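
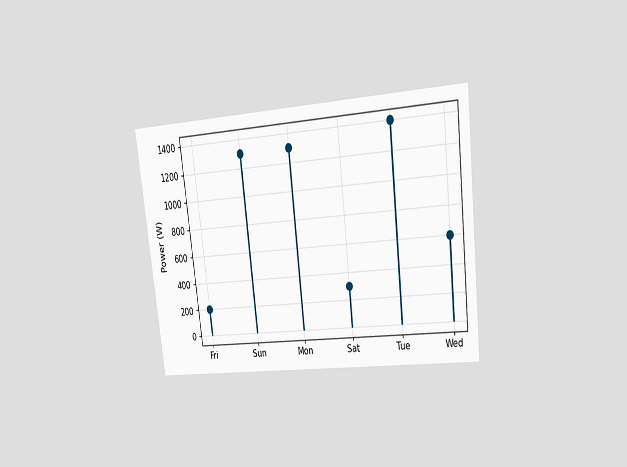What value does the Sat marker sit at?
300W

The chart is tilted about 7° counter-clockwise and viewed at a slight angle. The Sat marker sits at 300W.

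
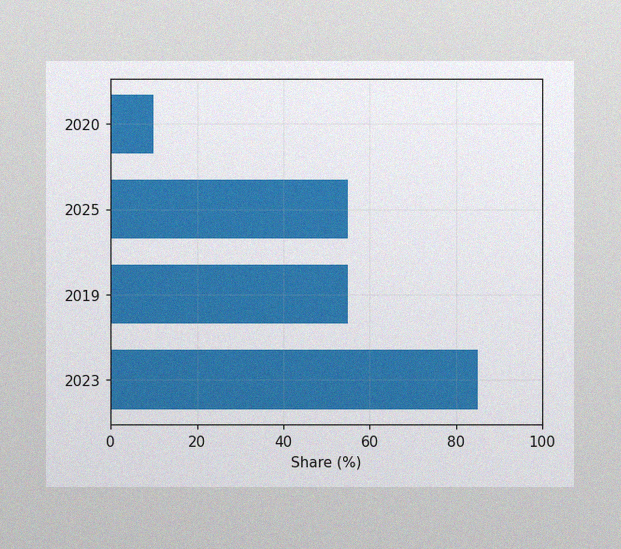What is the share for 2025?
55%

The image has some photo noise and uneven lighting. Reading along the chart's x-axis, the 2025 bar reaches 55%.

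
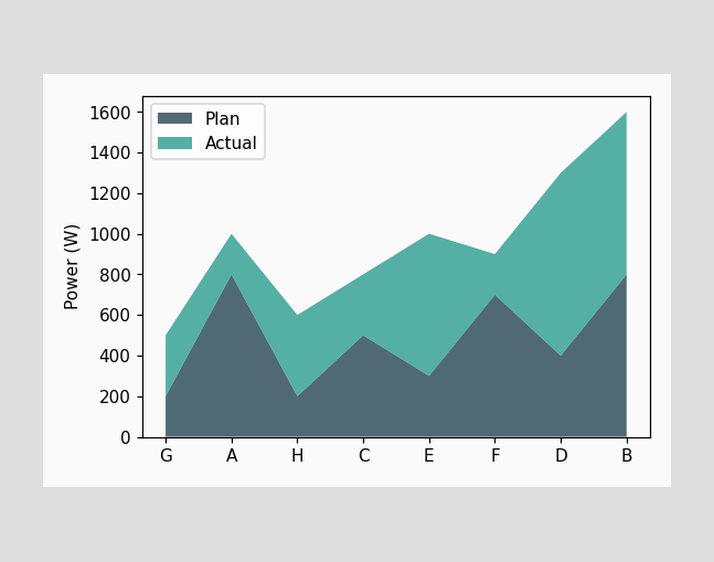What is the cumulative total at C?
The stacked total at C reaches 800W.

800W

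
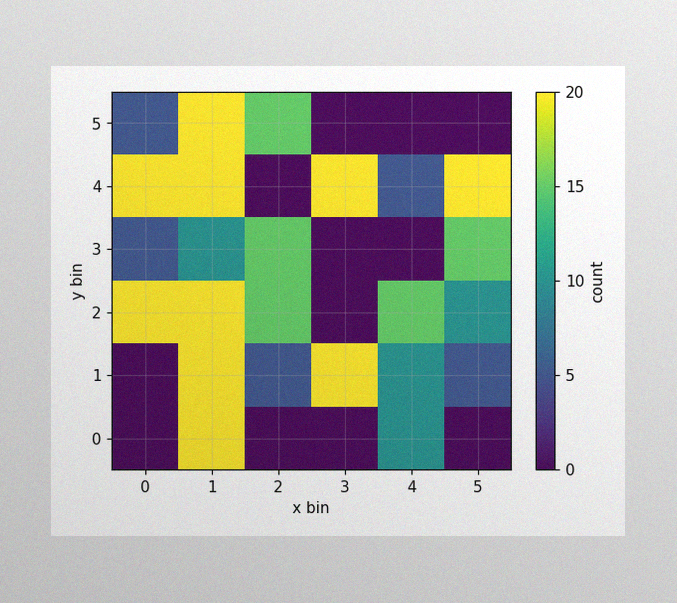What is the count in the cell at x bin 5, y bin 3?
15

The image has some photo noise and uneven lighting. Matching the cell (5, 3) against the colorbar gives 15.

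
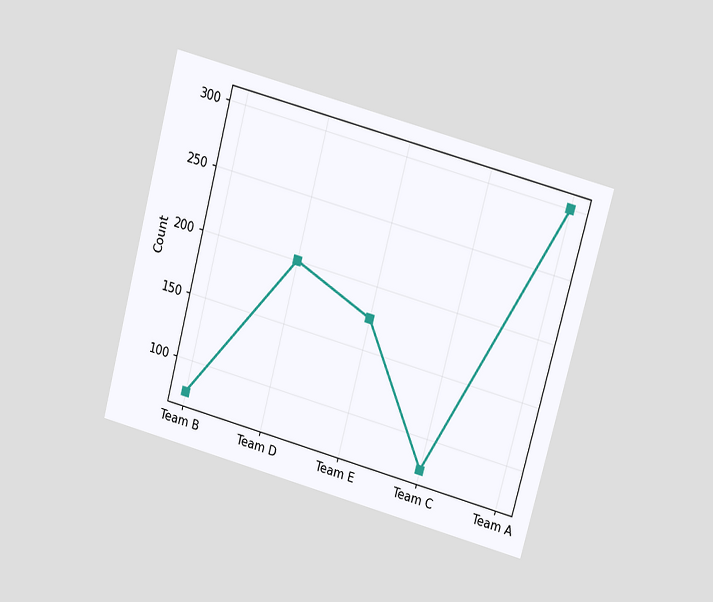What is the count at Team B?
75

The chart is tilted about 15° clockwise and viewed at a slight angle. At Team B, the line is at 75.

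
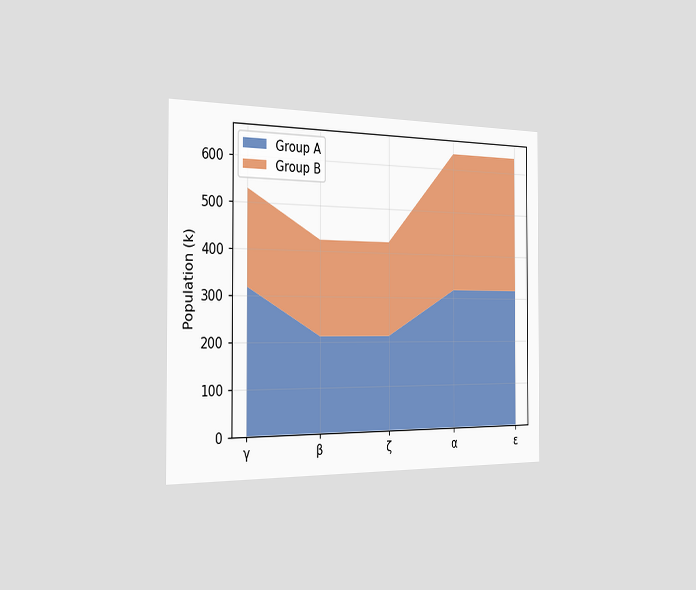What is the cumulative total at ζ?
The chart is viewed slightly from the left. The stacked total at ζ reaches 424k.

424k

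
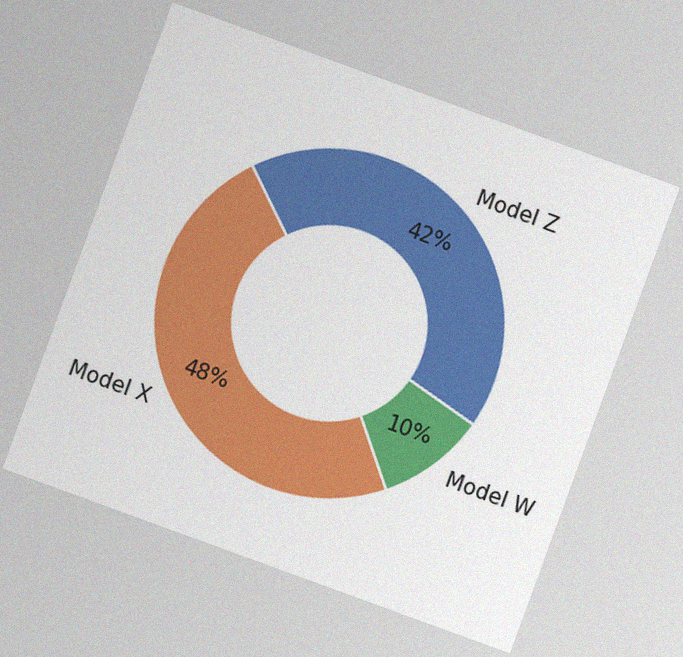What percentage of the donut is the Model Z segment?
42%

The chart is tilted about 20° clockwise, with some photo noise. The Model Z segment takes up 42% of the ring.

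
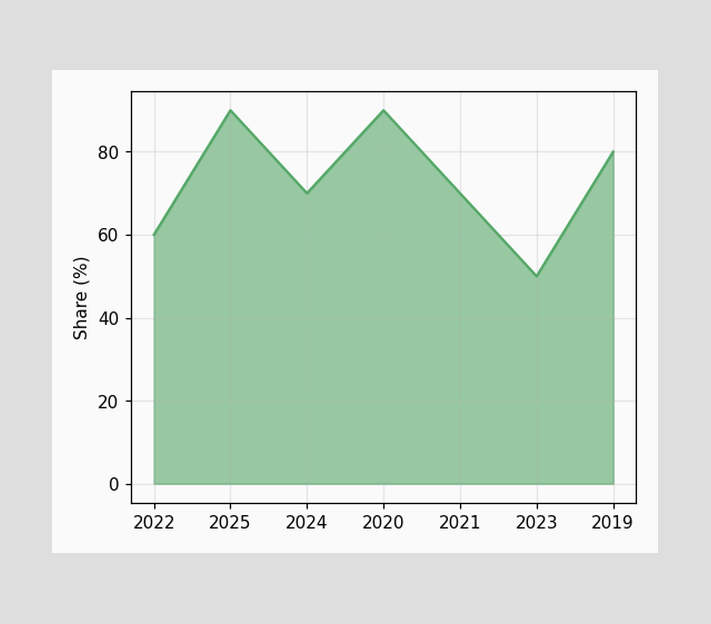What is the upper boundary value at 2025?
90%

At 2025 the upper boundary is at 90%.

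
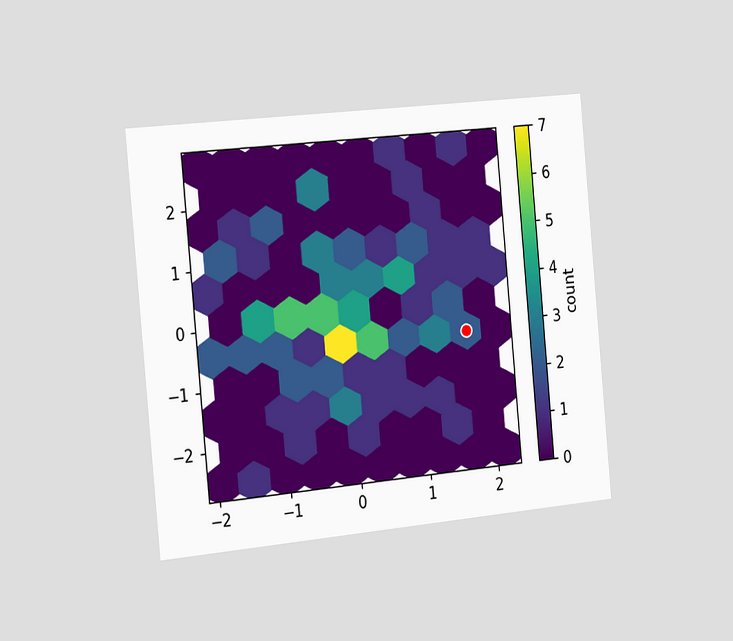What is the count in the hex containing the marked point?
The chart is tilted about 5° counter-clockwise and viewed slightly from the left. The marked hex reads 2 on the colorbar.

2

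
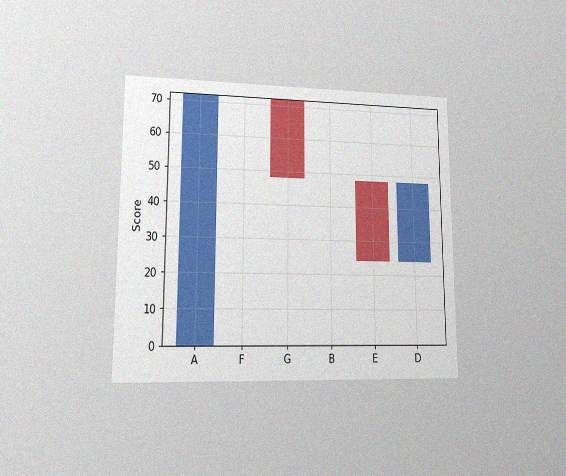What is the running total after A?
72

The chart is viewed at a slight angle, with some photo noise. After A the running total reaches 72.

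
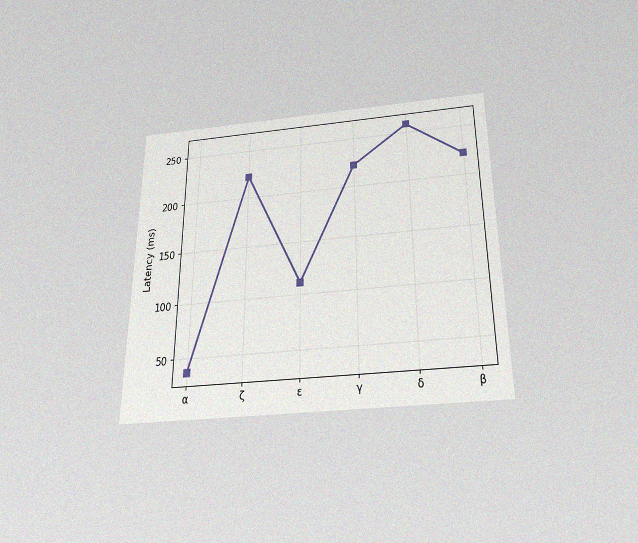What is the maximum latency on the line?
259ms

The chart is viewed slightly from below, with some photo noise. The highest point is at δ, and reading across to the y-axis gives 259ms.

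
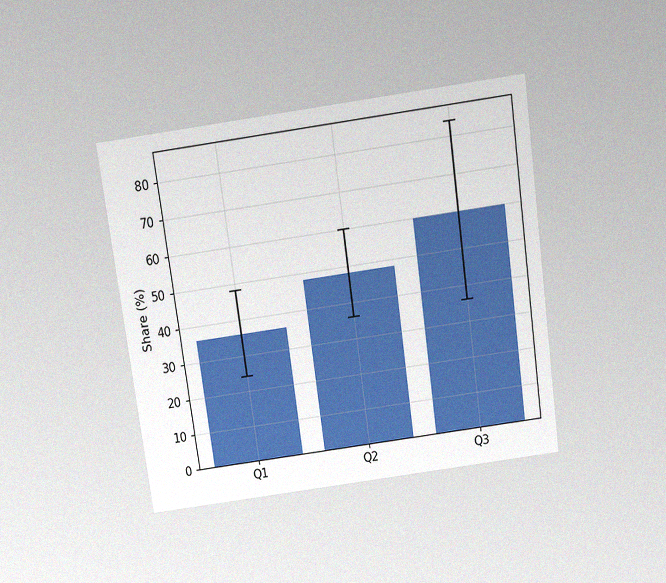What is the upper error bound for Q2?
The chart is tilted about 8° counter-clockwise and viewed slightly from above, with some photo noise. The Q2 bar's upper whisker reaches 60%.

60%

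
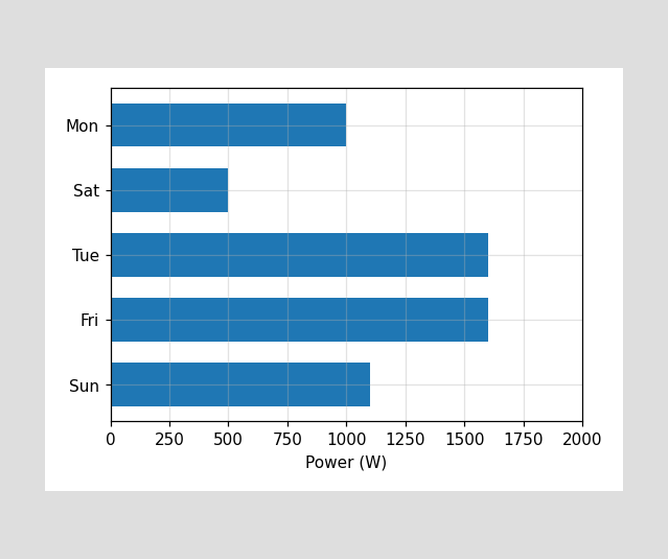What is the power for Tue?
1600W

Reading along the chart's x-axis, the Tue bar reaches 1600W.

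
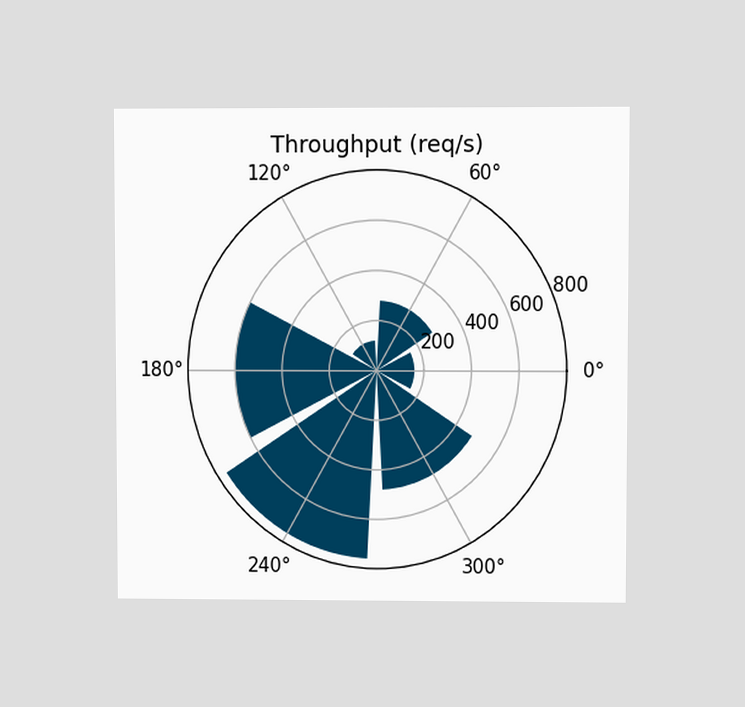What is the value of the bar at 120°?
120req/s

The chart is viewed at a slight angle. The bar at 120° reaches 120req/s on the radial axis.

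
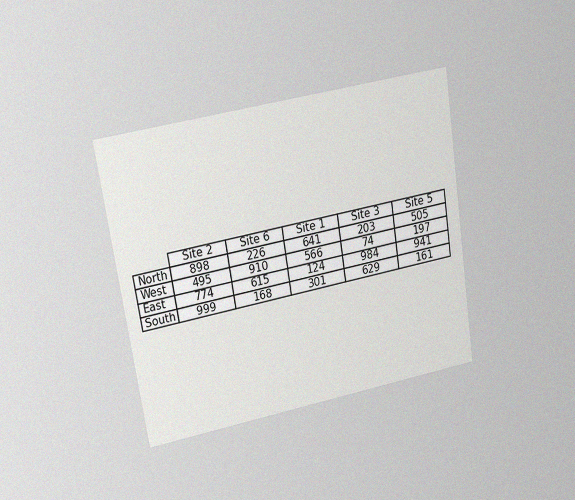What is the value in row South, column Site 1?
The chart is tilted about 9° counter-clockwise and viewed at a slight angle, with some photo noise. The (South, Site 1) cell reads 301.

301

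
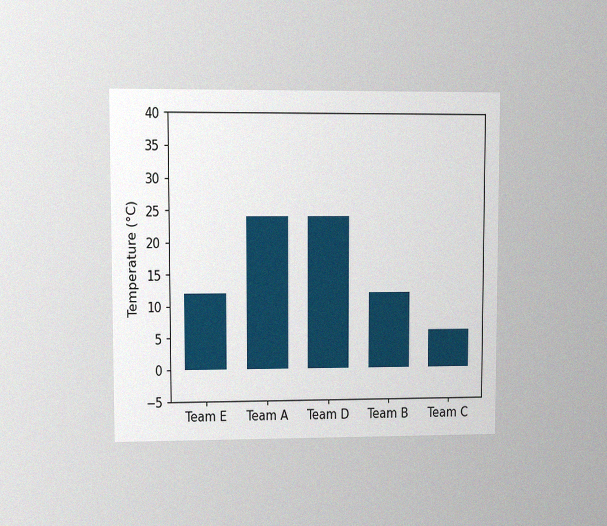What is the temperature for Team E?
12°C

The chart is viewed at a slight angle, with some photo noise. Reading along the chart's y-axis, the Team E bar reaches 12°C.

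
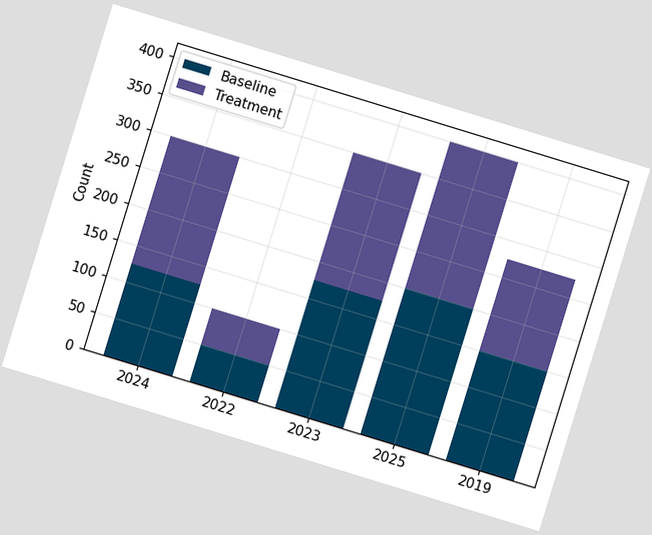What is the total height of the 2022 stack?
The chart is tilted about 17° clockwise. The 2022 stack's top reaches 100 on the y-axis.

100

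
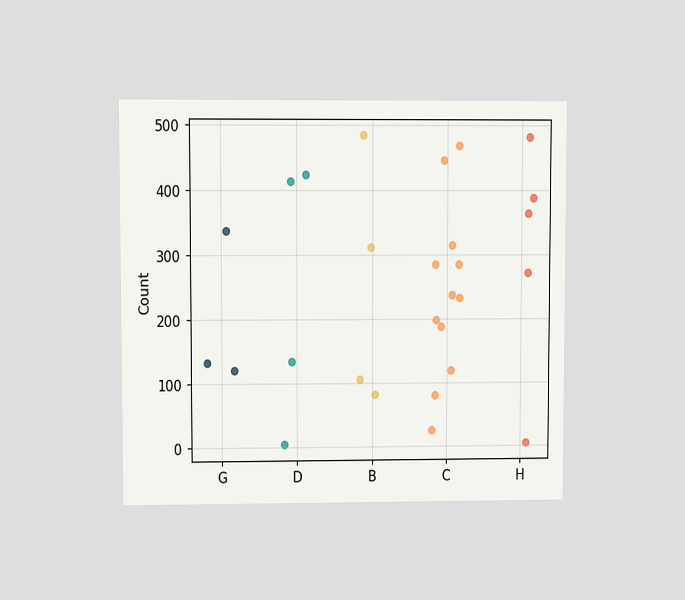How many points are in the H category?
The chart is viewed at a slight angle. Counting the markers in the H column gives 5.

5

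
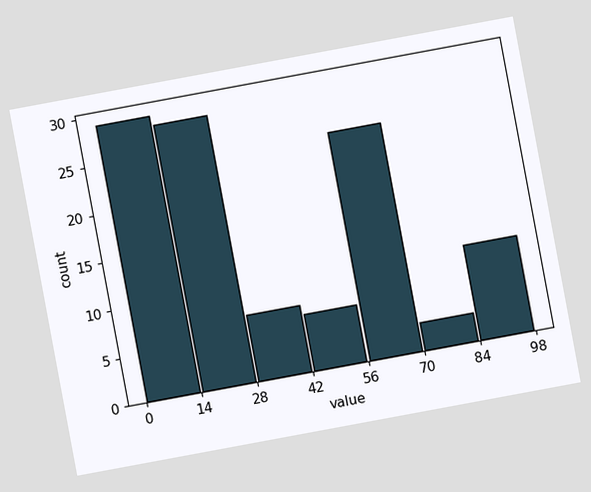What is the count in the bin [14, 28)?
28

The chart is tilted about 11° counter-clockwise. The [14, 28) bin has height 28.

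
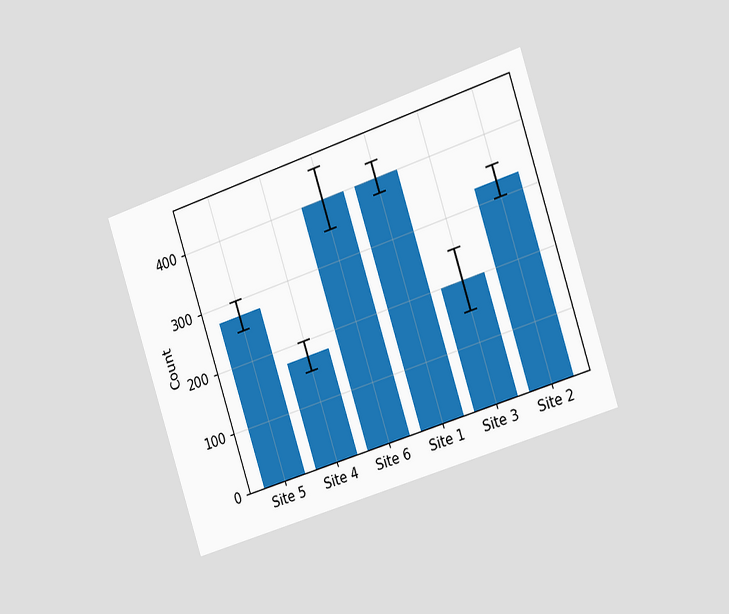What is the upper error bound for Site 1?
425

The chart is tilted about 18° counter-clockwise and viewed slightly from the right. The Site 1 bar's upper whisker reaches 425.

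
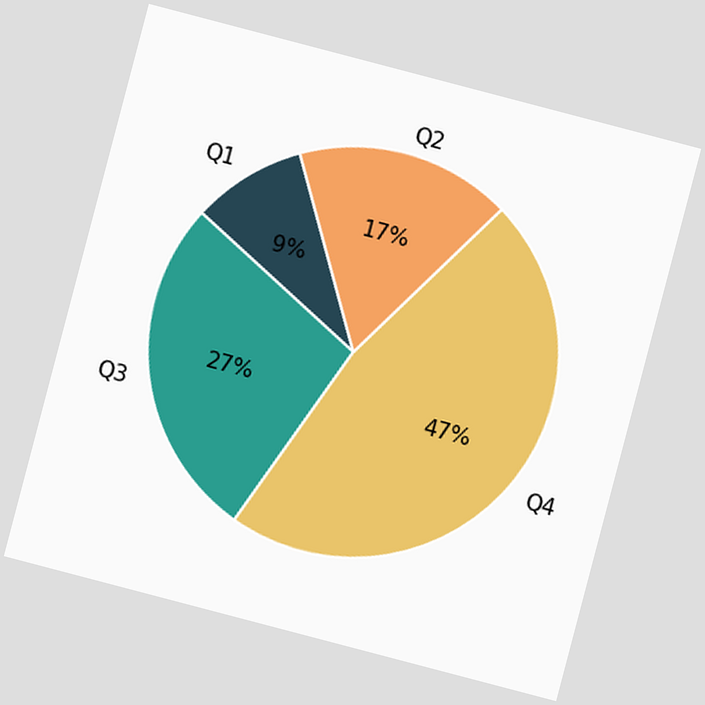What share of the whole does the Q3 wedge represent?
The chart is tilted about 15° clockwise. The Q3 slice takes up 27% of the pie.

27%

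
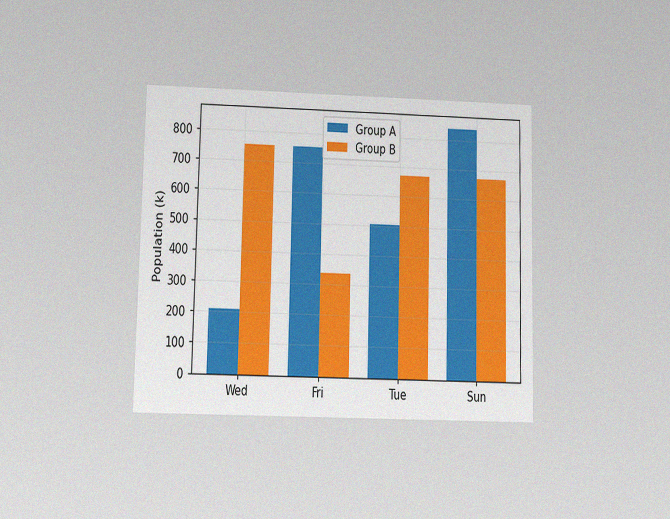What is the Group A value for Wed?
The chart is viewed at a slight angle, with some photo noise. The Group A bar at Wed reaches 210k on the y-axis.

210k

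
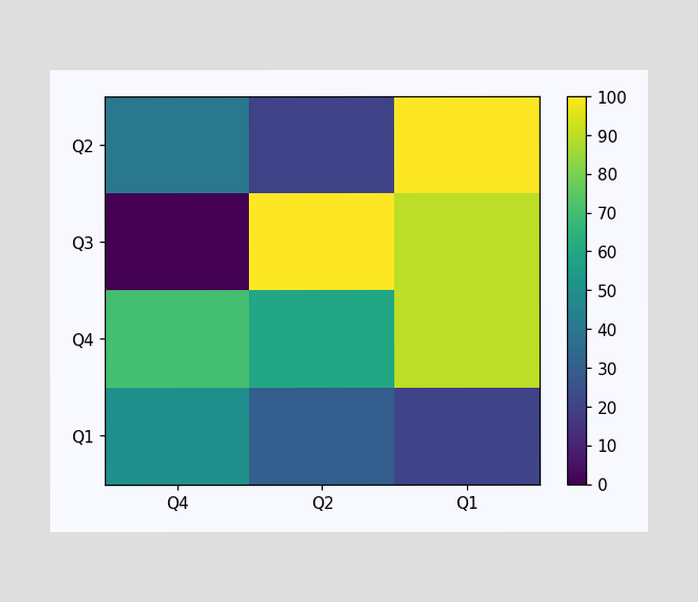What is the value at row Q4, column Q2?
60

Matching cell (Q4, Q2) against the colorbar gives 60.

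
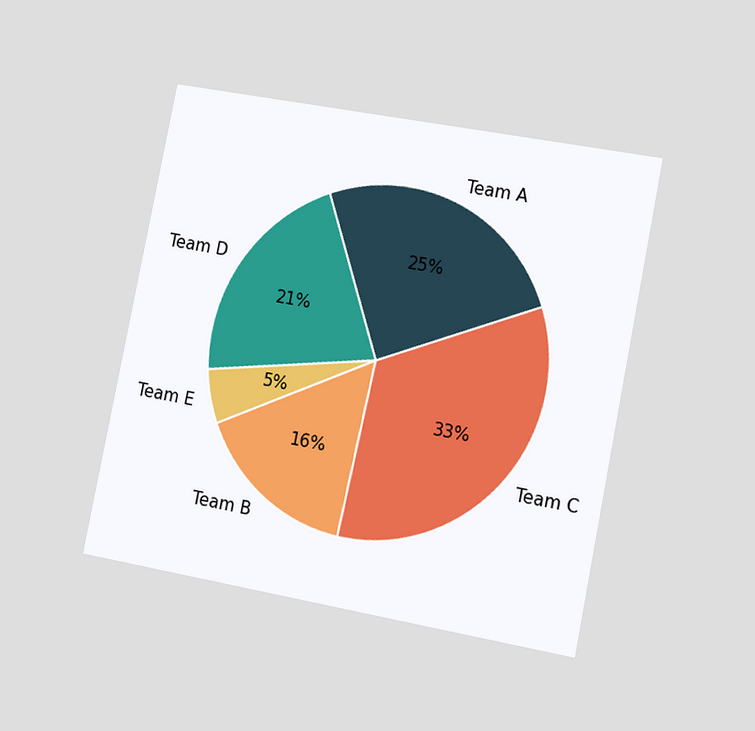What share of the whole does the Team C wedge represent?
The chart is tilted about 11° clockwise and viewed slightly from the right. The Team C slice takes up 33% of the pie.

33%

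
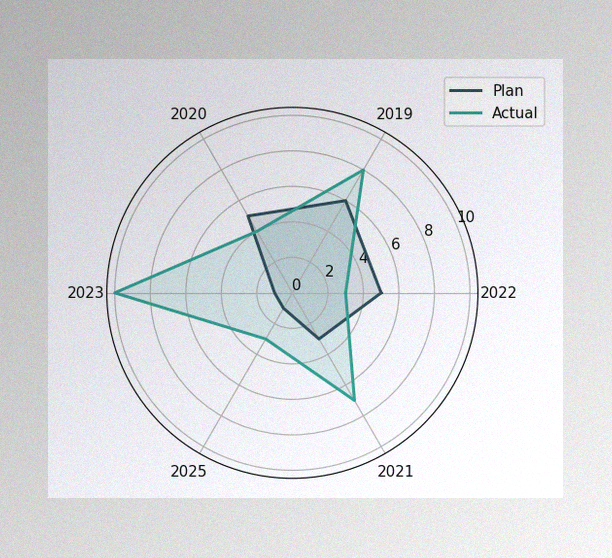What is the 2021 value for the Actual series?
7

The image has some photo noise and uneven lighting. On the 2021 axis, Actual reaches 7.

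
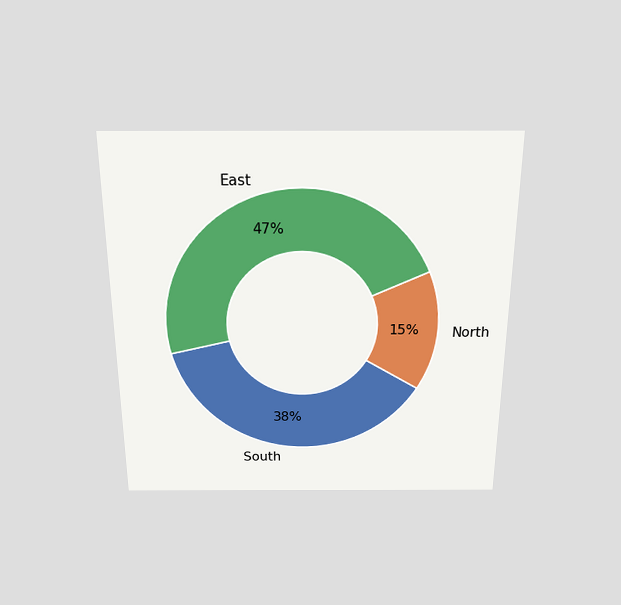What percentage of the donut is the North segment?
15%

The chart is viewed slightly from above. The North segment takes up 15% of the ring.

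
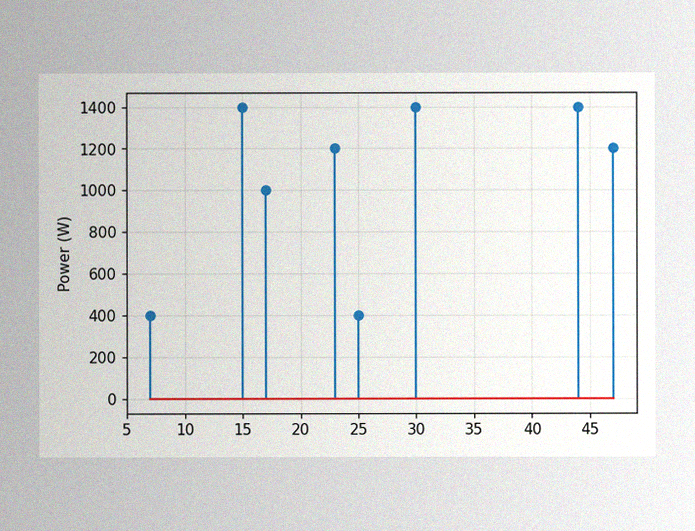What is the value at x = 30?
The image has some photo noise and uneven lighting. The stem at x=30 reaches 1400W.

1400W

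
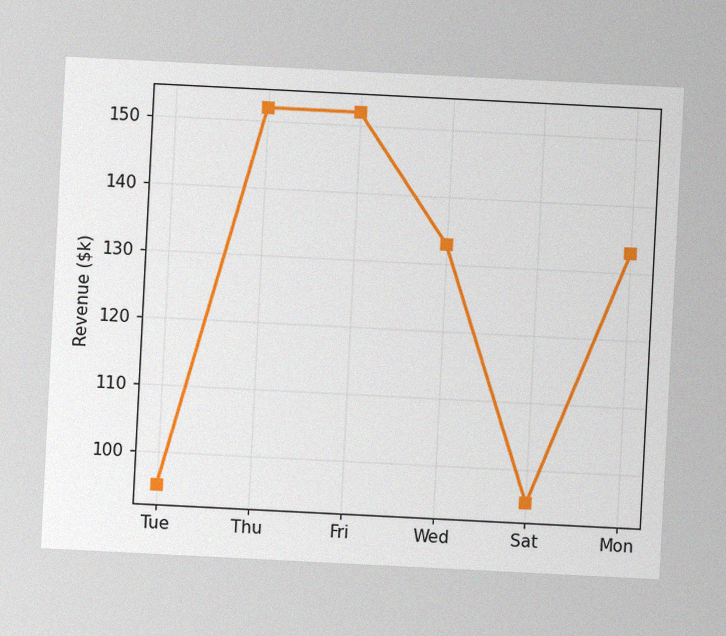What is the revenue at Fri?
$152k

The chart is tilted about 3° clockwise, with some photo noise. At Fri, the line is at $152k.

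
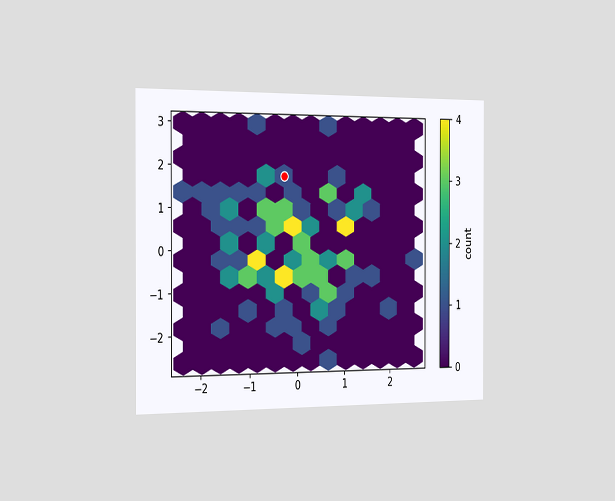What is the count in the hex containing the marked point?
1

The chart is viewed slightly from the left. The marked hex reads 1 on the colorbar.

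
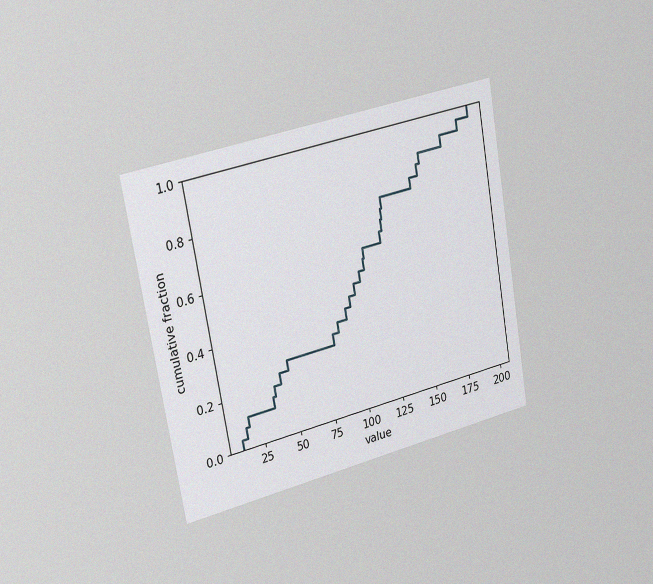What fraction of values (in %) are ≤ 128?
76%

The chart is tilted about 10° counter-clockwise and viewed slightly from the left, with some photo noise. At x=128 the ECDF step is at 76%.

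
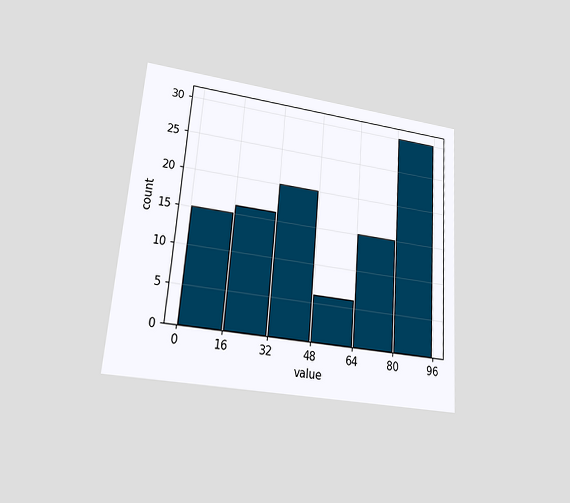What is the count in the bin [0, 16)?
The chart is tilted about 4° clockwise and viewed at a slight angle. The [0, 16) bin has height 15.

15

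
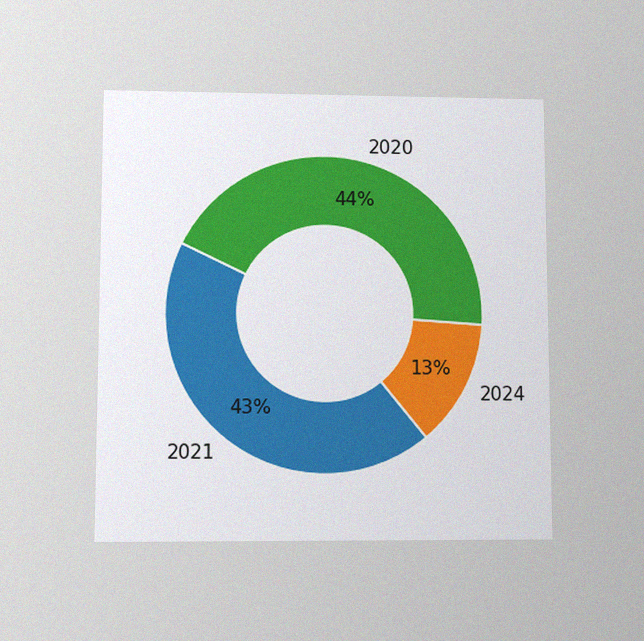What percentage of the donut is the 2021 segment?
The chart is viewed at a slight angle, with some photo noise. The 2021 segment takes up 43% of the ring.

43%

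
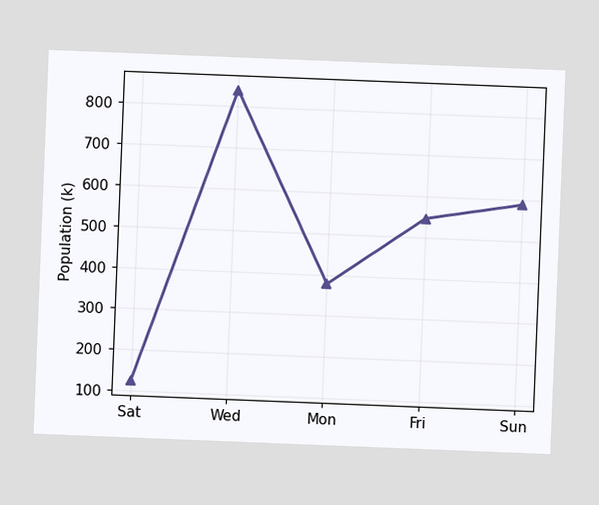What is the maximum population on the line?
840k

The chart is tilted about 2° clockwise. The highest point is at Wed, and reading across to the y-axis gives 840k.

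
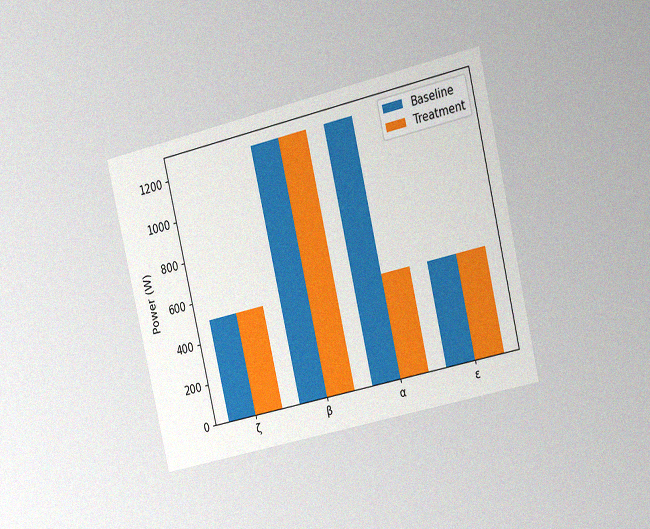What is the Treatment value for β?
The chart is tilted about 13° counter-clockwise and viewed slightly from the right, with some photo noise. The Treatment bar at β reaches 1250W on the y-axis.

1250W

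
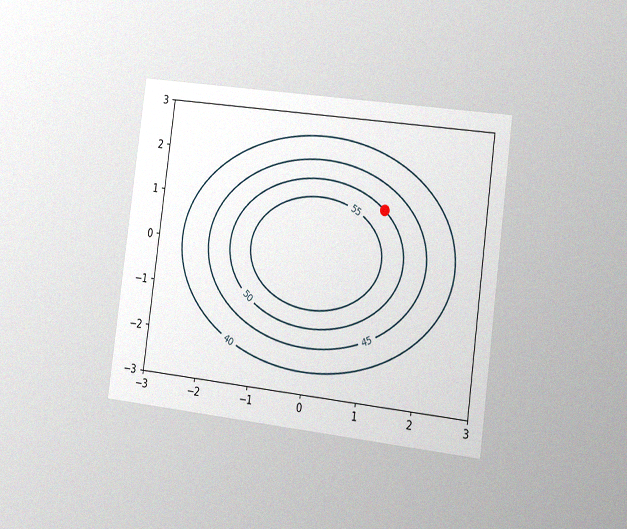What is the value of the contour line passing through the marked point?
The chart is tilted about 7° clockwise and viewed slightly from the right, with some photo noise. The marked point sits on the contour labelled 50.

50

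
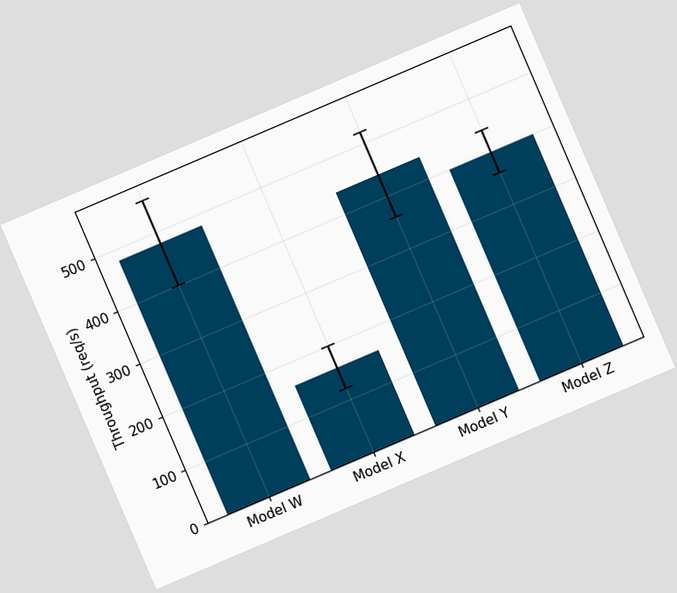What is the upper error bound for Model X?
200req/s

The chart is tilted about 23° counter-clockwise. The Model X bar's upper whisker reaches 200req/s.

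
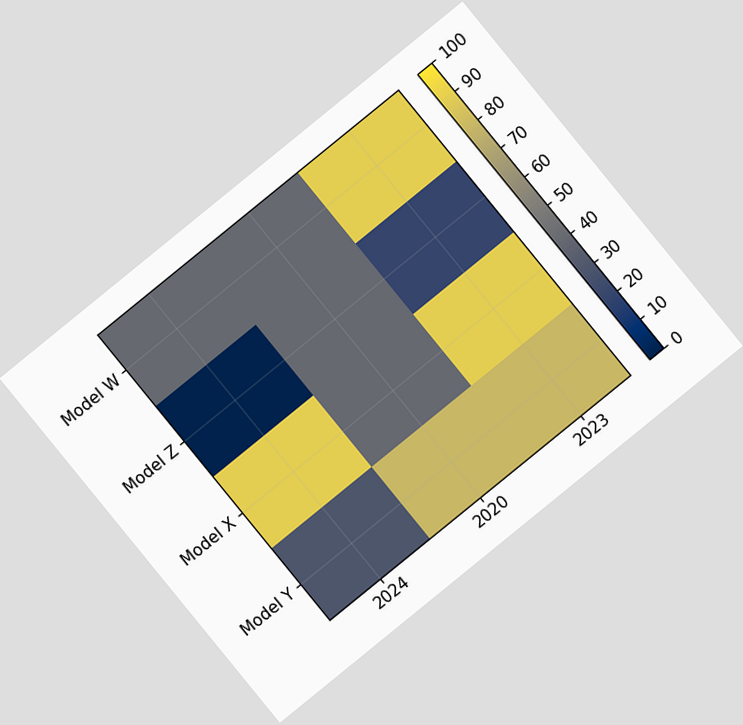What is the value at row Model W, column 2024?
The chart is tilted about 39° counter-clockwise. Matching cell (Model W, 2024) against the colorbar gives 40.

40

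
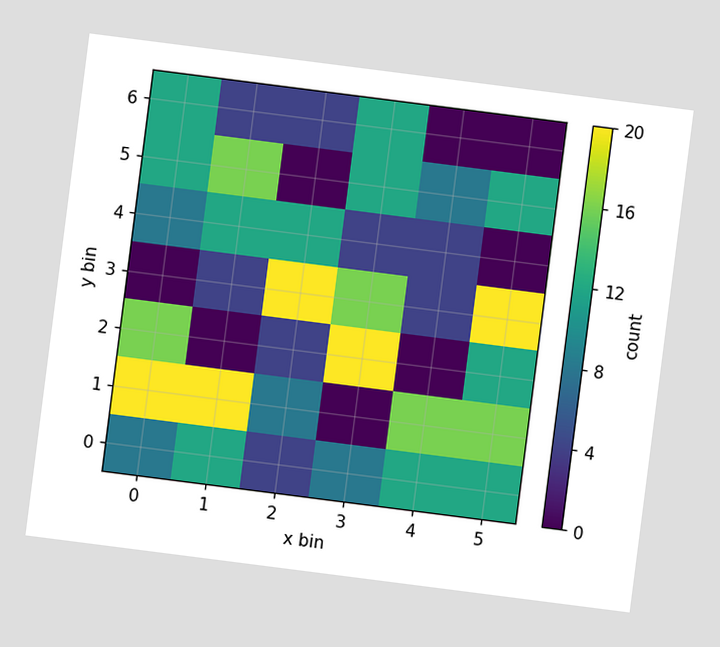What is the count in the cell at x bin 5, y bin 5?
12

The chart is tilted about 7° clockwise. Matching the cell (5, 5) against the colorbar gives 12.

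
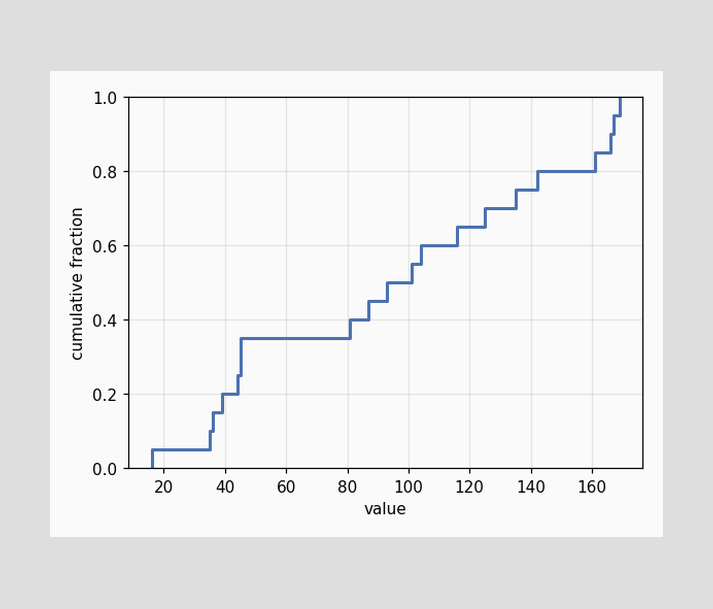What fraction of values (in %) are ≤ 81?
At x=81 the ECDF step is at 40%.

40%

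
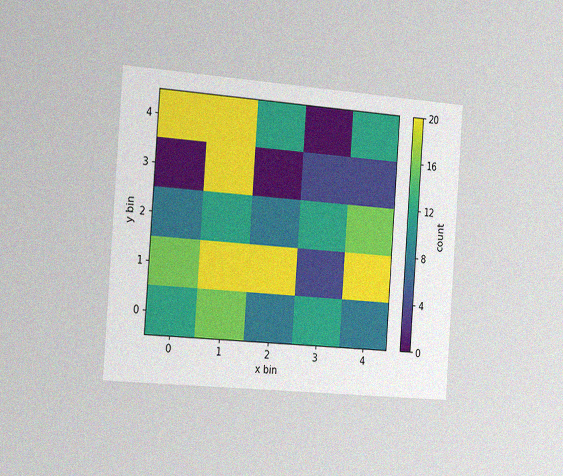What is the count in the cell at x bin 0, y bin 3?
The chart is tilted about 4° clockwise and viewed slightly from the left, with some photo noise. Matching the cell (0, 3) against the colorbar gives 0.

0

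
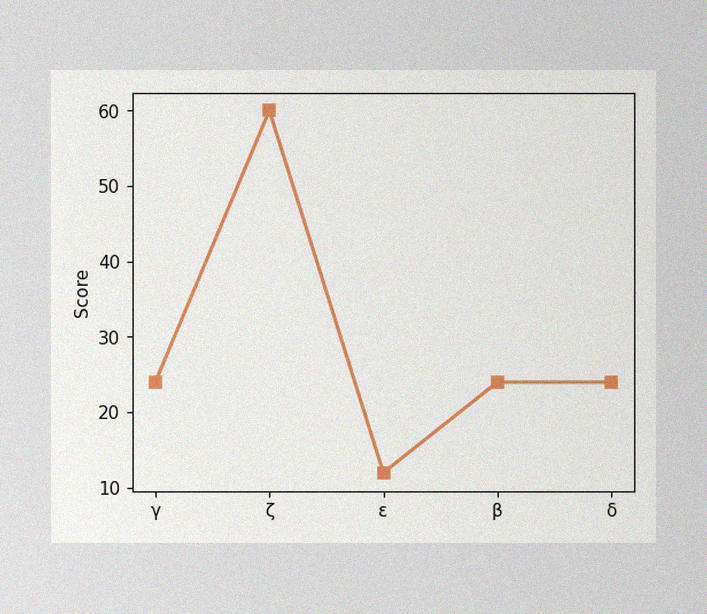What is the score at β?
24

The image has some photo noise and uneven lighting. At β, the line is at 24.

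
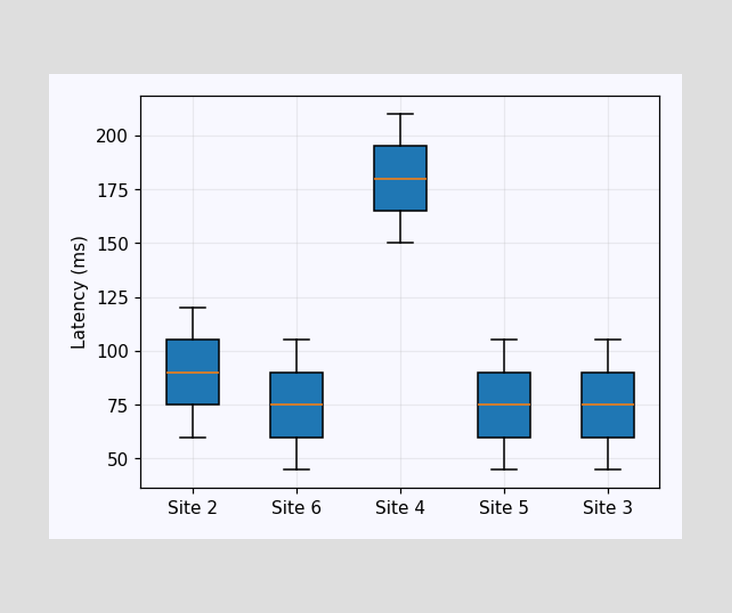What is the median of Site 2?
The median line in the Site 2 box sits at 90ms.

90ms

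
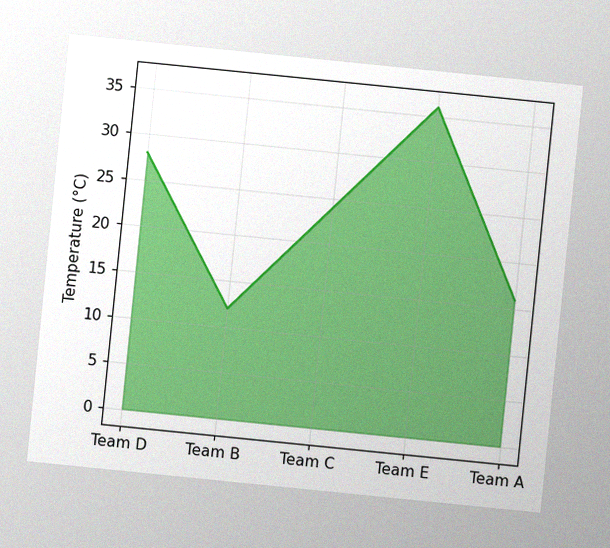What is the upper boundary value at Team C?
The chart is tilted about 6° clockwise, with some photo noise. At Team C the upper boundary is at 24°C.

24°C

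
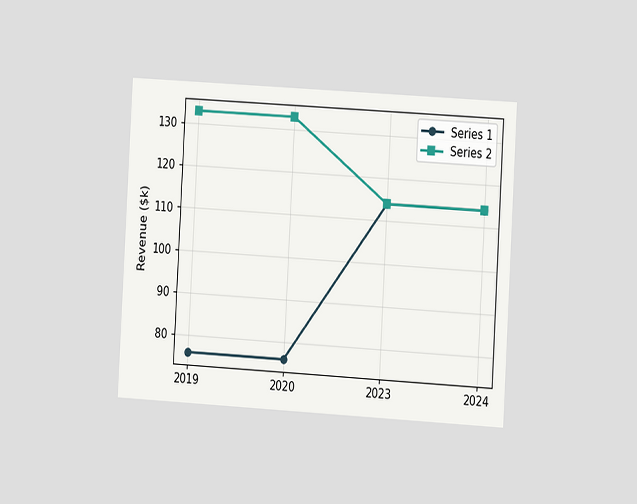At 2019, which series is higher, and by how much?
The chart is tilted about 3° clockwise and viewed at a slight angle. At 2019, Series 2 sits above the other line by $57k.

Series 2, by $57k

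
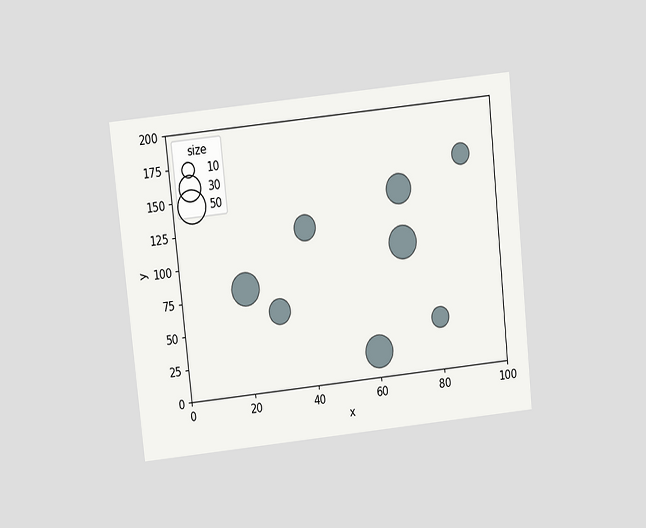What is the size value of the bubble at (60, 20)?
50

The chart is tilted about 6° counter-clockwise and viewed at a slight angle. Matching the bubble at (60, 20) against the size legend gives 50.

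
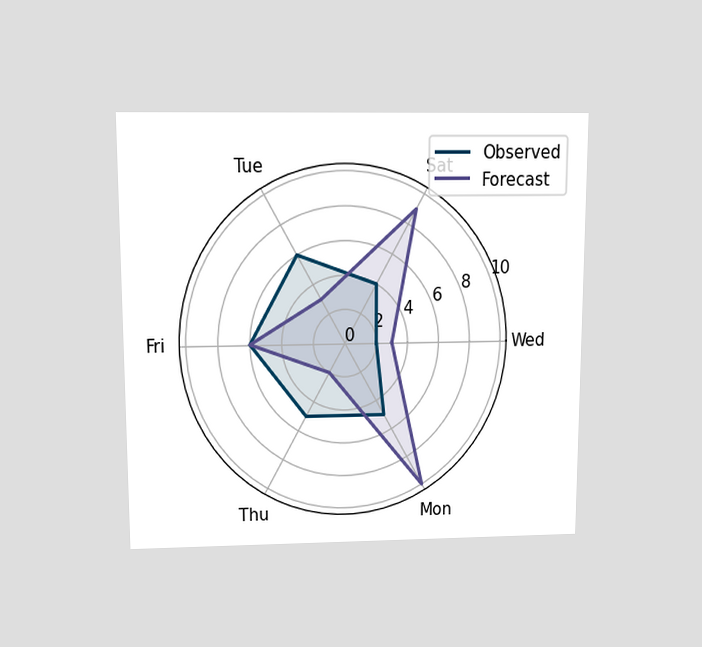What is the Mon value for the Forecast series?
10

The chart is viewed slightly from above. On the Mon axis, Forecast reaches 10.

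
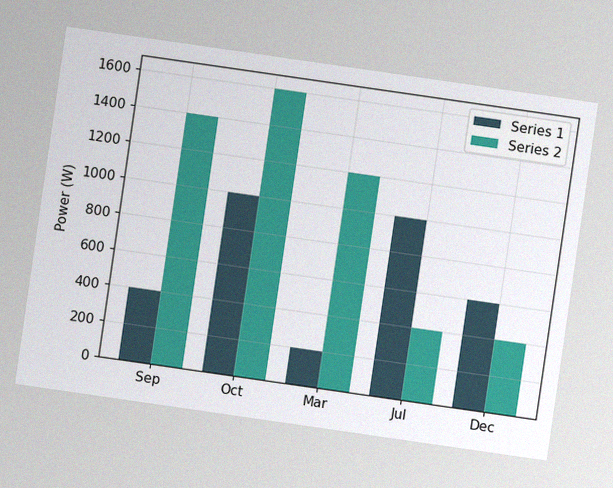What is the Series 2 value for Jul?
400W

The chart is tilted about 8° clockwise, with some photo noise. The Series 2 bar at Jul reaches 400W on the y-axis.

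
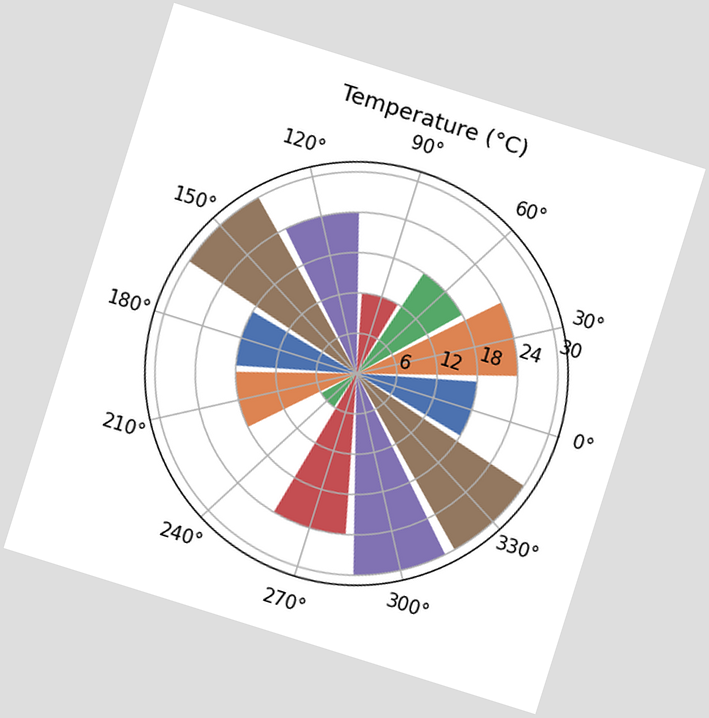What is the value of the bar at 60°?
18°C

The chart is tilted about 17° clockwise. The bar at 60° reaches 18°C on the radial axis.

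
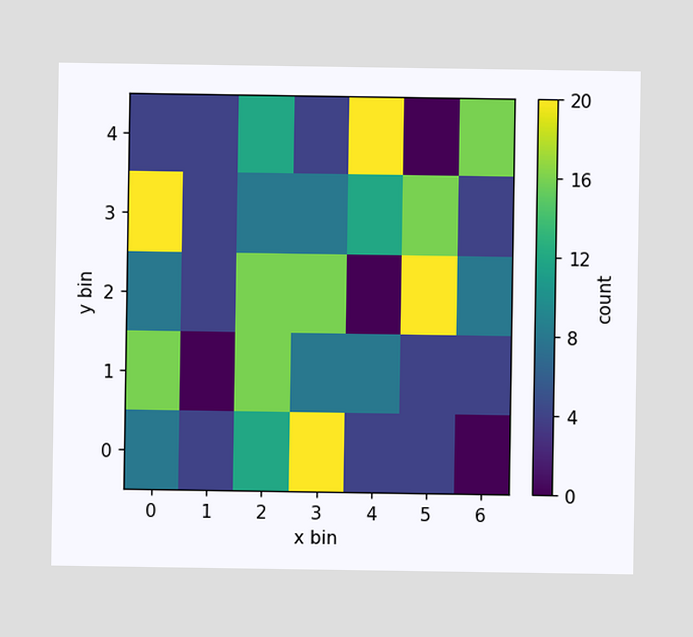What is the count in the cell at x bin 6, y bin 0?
Matching the cell (6, 0) against the colorbar gives 0.

0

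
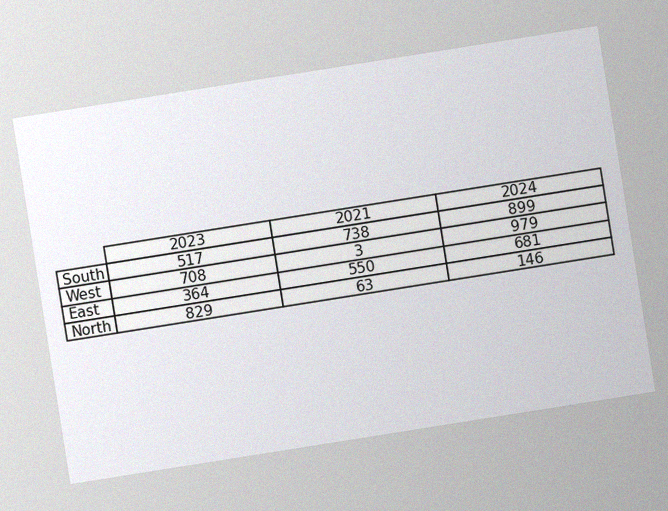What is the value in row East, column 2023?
364

The chart is tilted about 9° counter-clockwise, with some photo noise. The (East, 2023) cell reads 364.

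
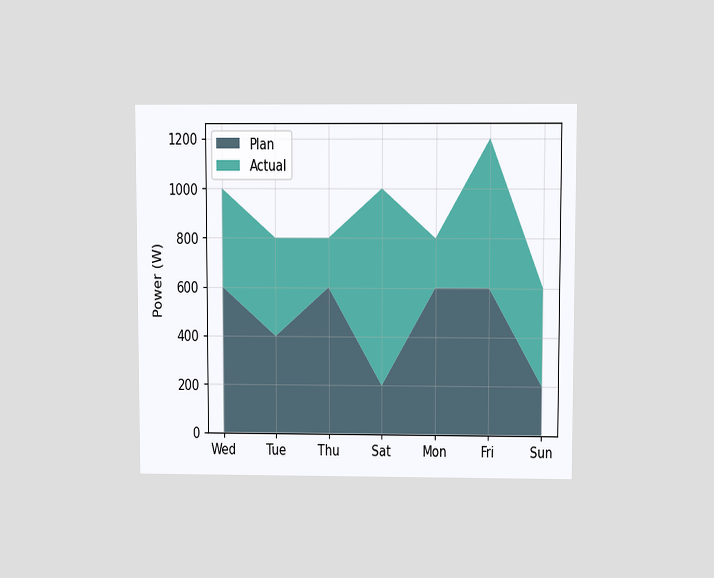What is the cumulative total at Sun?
600W

The chart is viewed slightly from above. The stacked total at Sun reaches 600W.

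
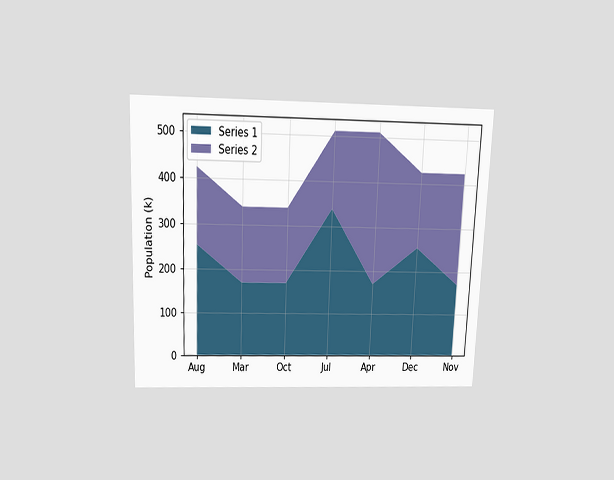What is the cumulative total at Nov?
425k

The chart is tilted about 2° clockwise and viewed slightly from above. The stacked total at Nov reaches 425k.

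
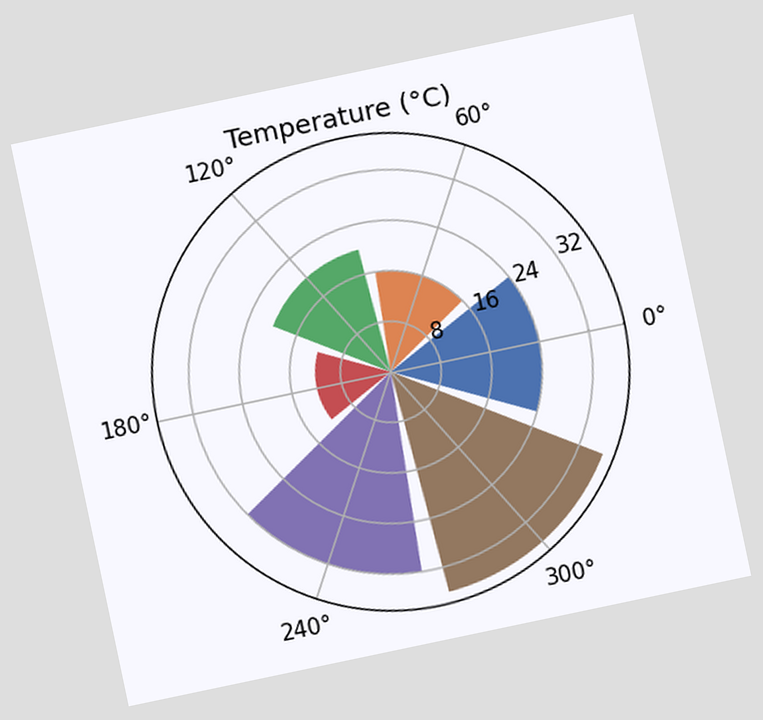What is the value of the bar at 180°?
The chart is tilted about 12° counter-clockwise. The bar at 180° reaches 12°C on the radial axis.

12°C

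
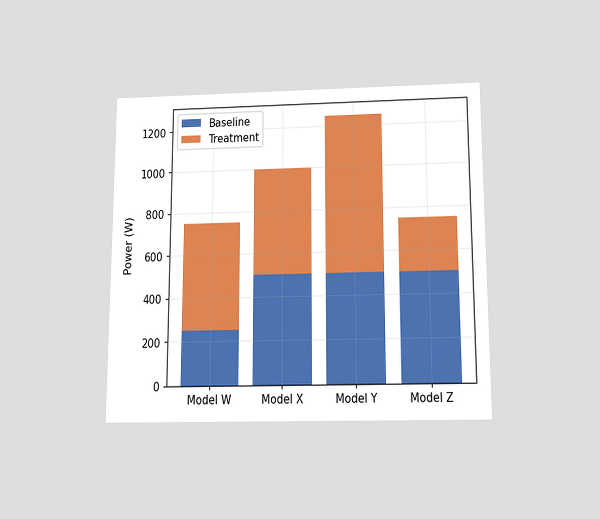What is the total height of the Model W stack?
750W

The chart is viewed slightly from below. The Model W stack's top reaches 750W on the y-axis.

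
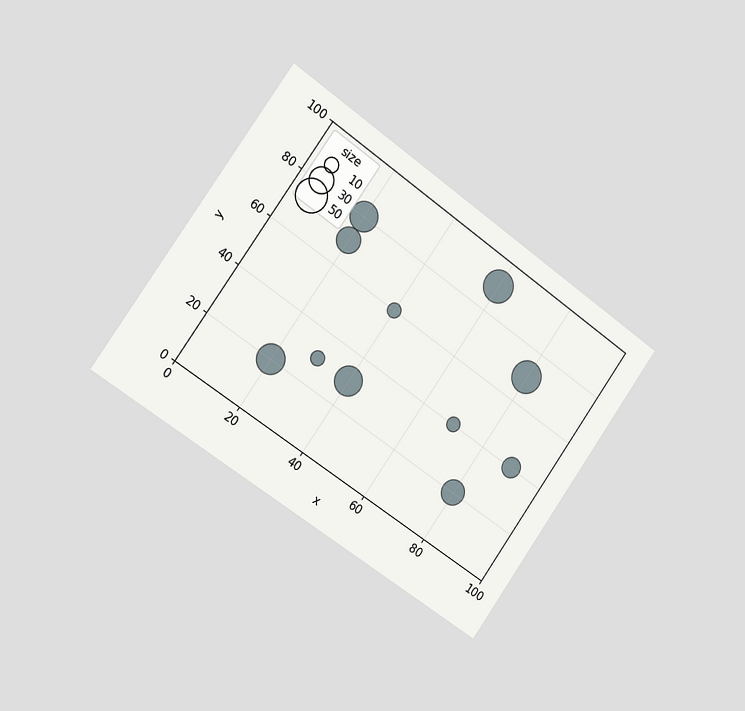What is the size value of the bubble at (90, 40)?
The chart is tilted about 36° clockwise and viewed slightly from the left. Matching the bubble at (90, 40) against the size legend gives 20.

20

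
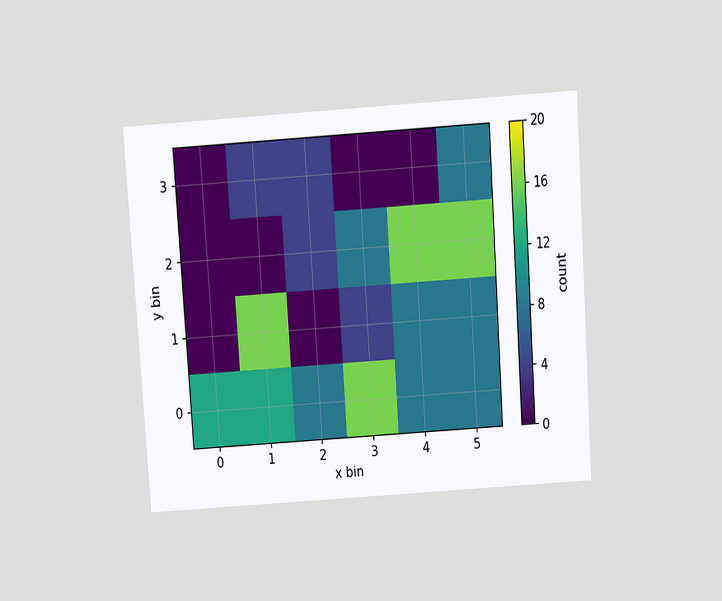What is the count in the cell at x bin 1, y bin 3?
4

The chart is tilted about 4° counter-clockwise and viewed slightly from above. Matching the cell (1, 3) against the colorbar gives 4.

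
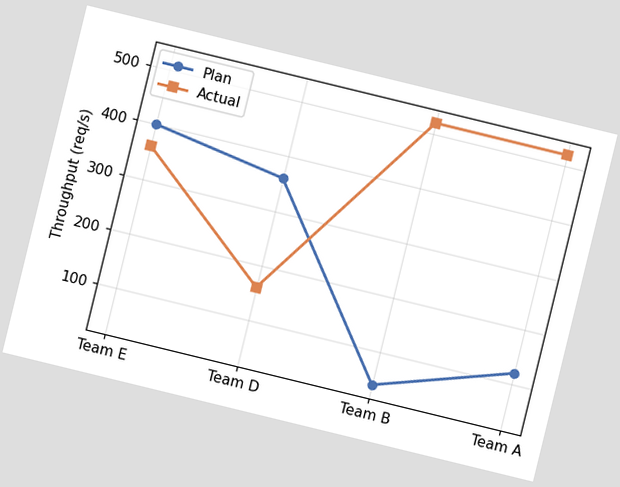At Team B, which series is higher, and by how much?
Actual, by 480req/s

The chart is tilted about 14° clockwise. At Team B, Actual sits above the other line by 480req/s.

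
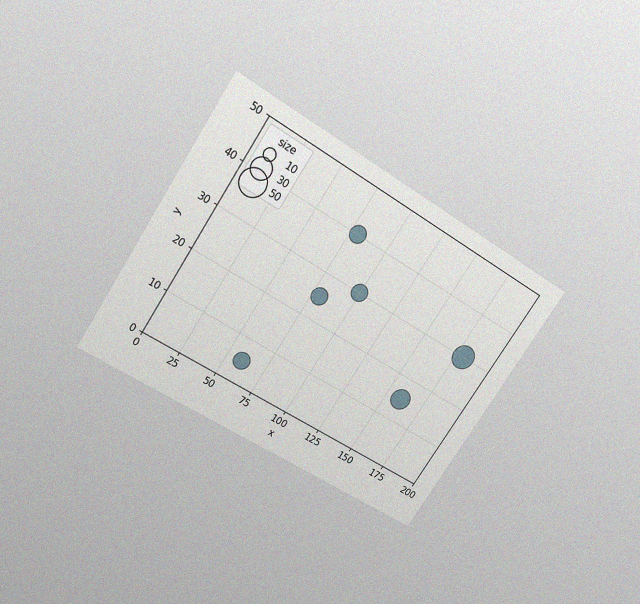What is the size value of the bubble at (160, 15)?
30

The chart is tilted about 34° clockwise and viewed slightly from above, with some photo noise. Matching the bubble at (160, 15) against the size legend gives 30.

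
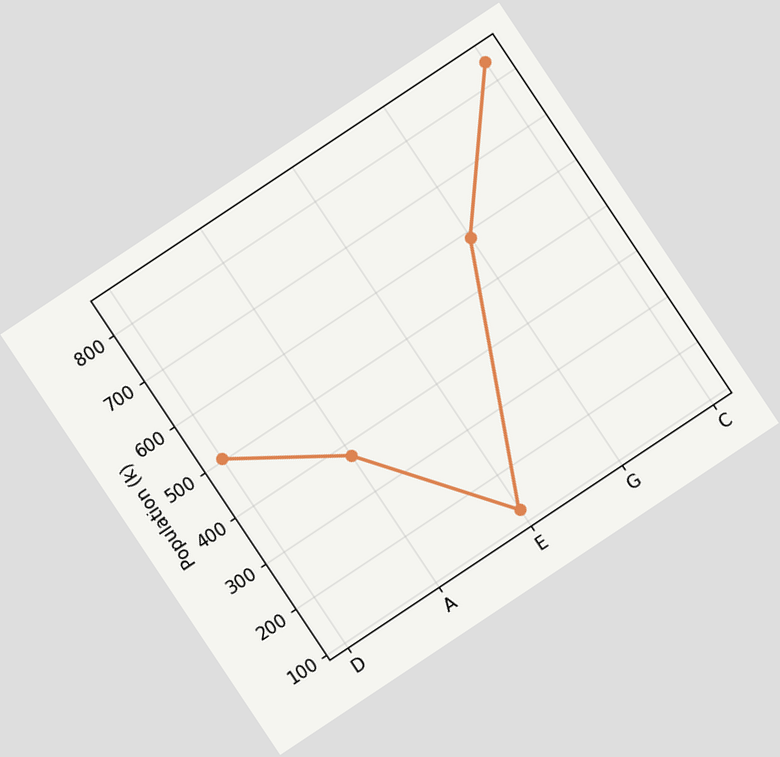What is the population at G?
The chart is tilted about 34° counter-clockwise. At G, the line is at 588k.

588k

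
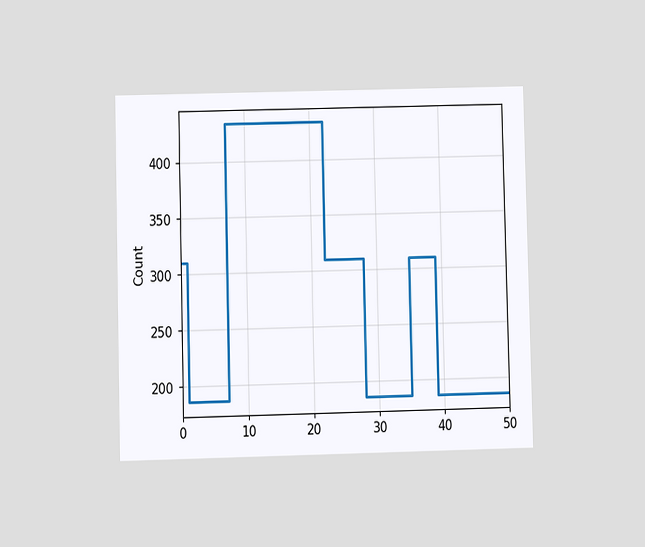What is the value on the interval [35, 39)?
310

The chart is viewed at a slight angle. On [35, 39) the step sits at 310.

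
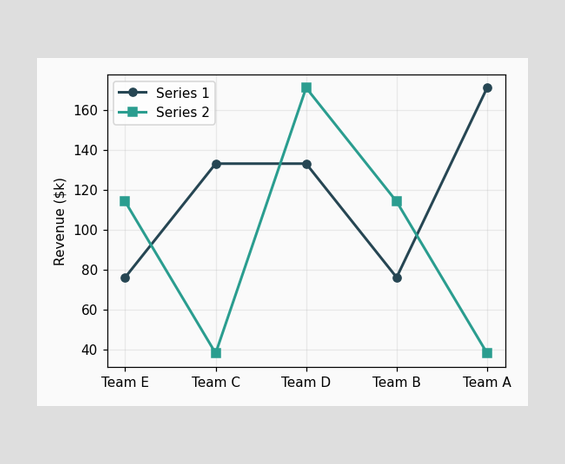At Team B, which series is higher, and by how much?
Series 2, by $38k

At Team B, Series 2 sits above the other line by $38k.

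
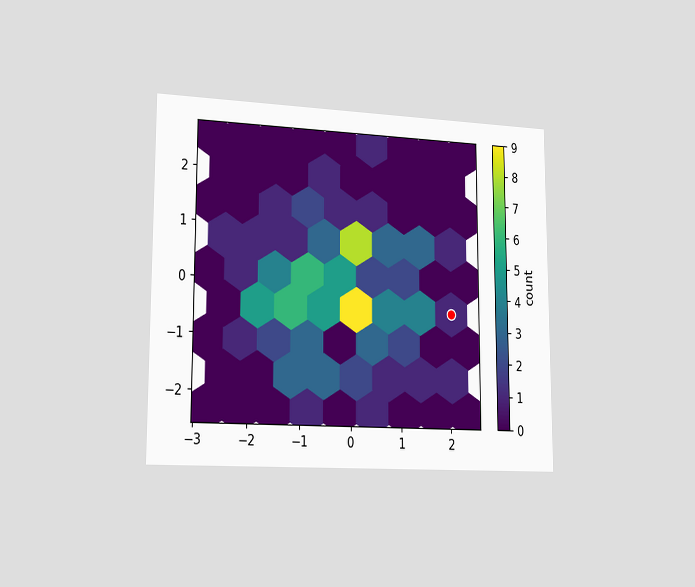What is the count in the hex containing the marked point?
1

The chart is viewed slightly from the left. The marked hex reads 1 on the colorbar.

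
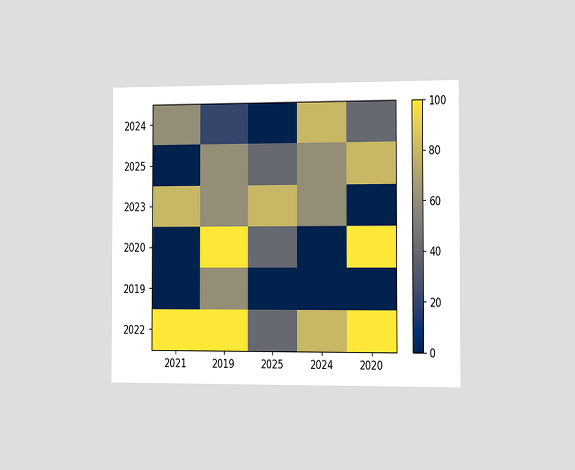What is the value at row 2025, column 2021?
0

The chart is viewed slightly from the right. Matching cell (2025, 2021) against the colorbar gives 0.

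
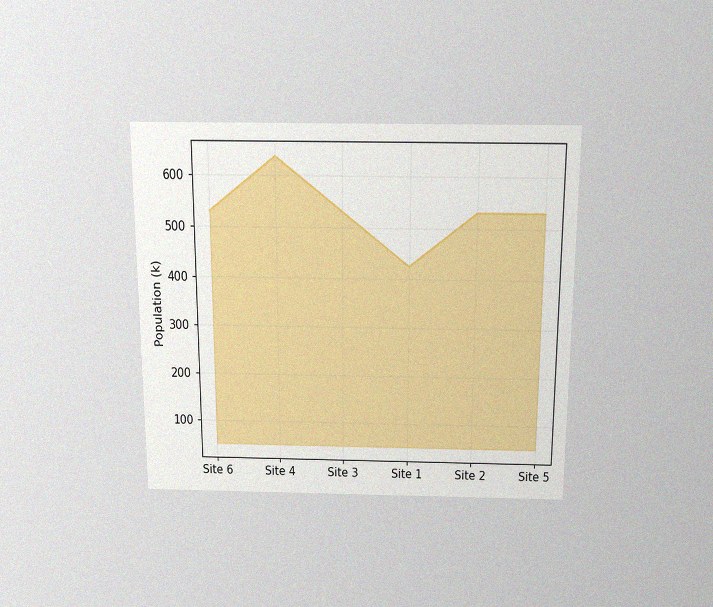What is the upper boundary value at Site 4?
636k

The chart is viewed slightly from above, with some photo noise. At Site 4 the upper boundary is at 636k.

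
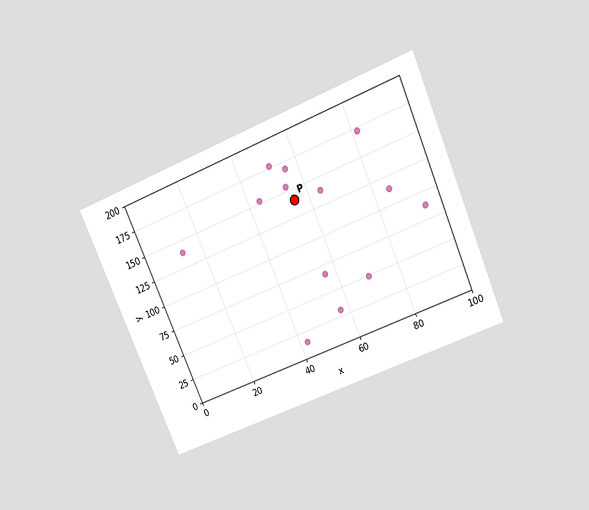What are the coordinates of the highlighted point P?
The chart is tilted about 23° counter-clockwise and viewed slightly from above. Following the gridlines from P to each axis, P sits at (55, 140).

(55, 140)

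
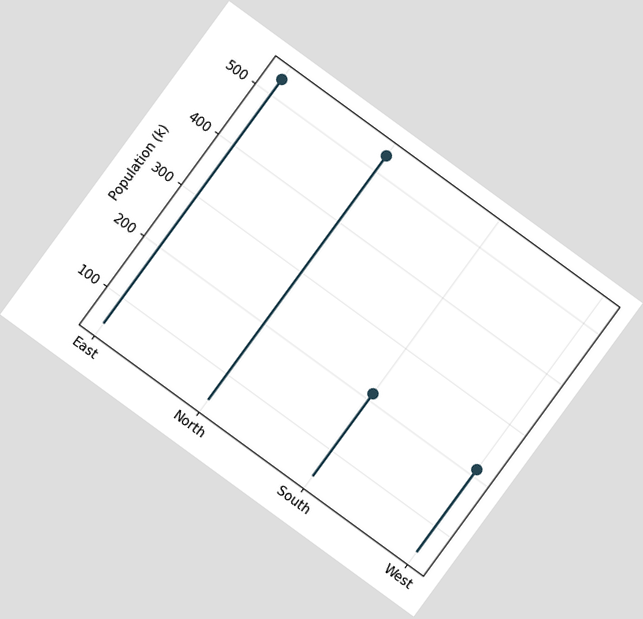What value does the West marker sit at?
212k

The chart is tilted about 36° clockwise. The West marker sits at 212k.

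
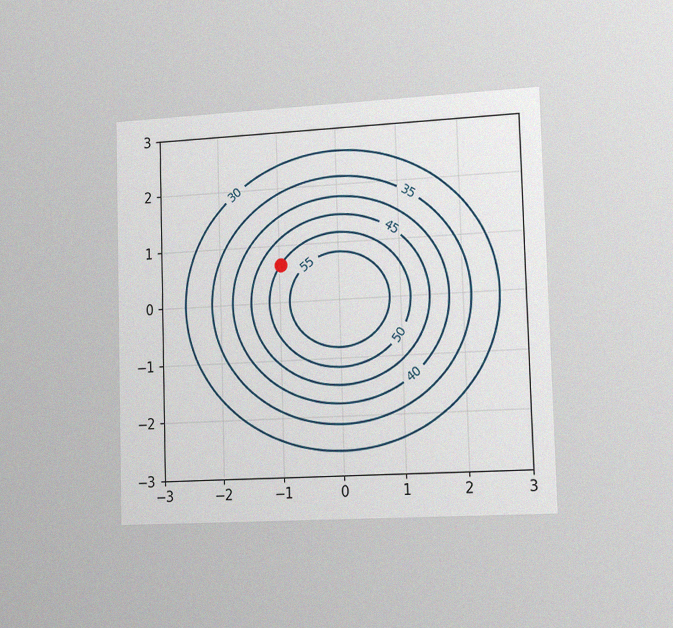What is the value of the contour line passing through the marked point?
50

The chart is viewed slightly from the right, with some photo noise. The marked point sits on the contour labelled 50.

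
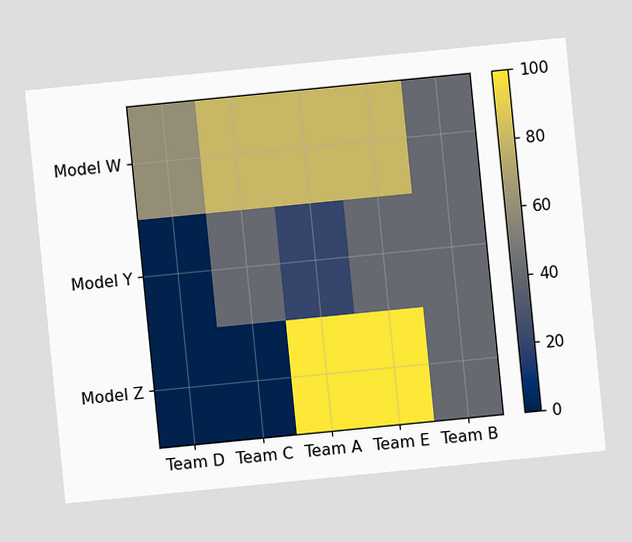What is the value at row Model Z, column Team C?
0

The chart is tilted about 6° counter-clockwise. Matching cell (Model Z, Team C) against the colorbar gives 0.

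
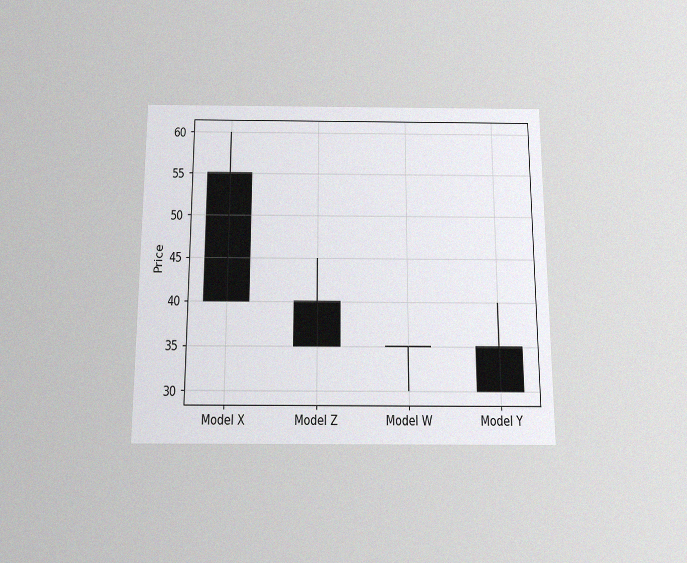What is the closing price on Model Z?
The chart is viewed slightly from below, with some photo noise. The Model Z candle closes at 35.

35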